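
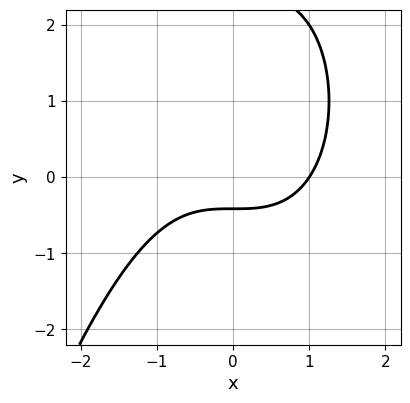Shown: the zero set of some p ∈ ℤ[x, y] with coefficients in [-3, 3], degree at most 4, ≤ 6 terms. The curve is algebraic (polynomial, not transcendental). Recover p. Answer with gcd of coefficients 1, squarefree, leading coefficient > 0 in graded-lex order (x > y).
x^3 + y^2 - 2*y - 1

(a) The degree is 3 — the shape is more complex than any degree-2 curve.
(b) From the axis intercepts and sections: one x-axis crossing is at x = 1.
(c) Matching integer coefficients to the picture gives p.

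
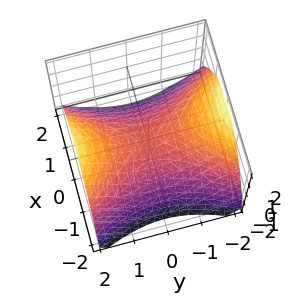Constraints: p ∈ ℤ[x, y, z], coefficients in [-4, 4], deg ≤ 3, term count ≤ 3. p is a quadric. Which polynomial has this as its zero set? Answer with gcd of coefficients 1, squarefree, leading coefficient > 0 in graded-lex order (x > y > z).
2*x^2 - y^2 + 3*z

1. Degree: a saddle surface; a quadric, so deg p = 2.
2. Symmetries: mirror symmetry y ↦ −y ⇒ only even powers of y; the x ↦ −x reflection is a symmetry, so x appears only in even powers.
3. From the visible intercepts: one y-axis crossing is at y = 0; it meets the z-axis at z = 0 (among the integer gridlines); one x-axis crossing is at x = 0.
4. Matching integer coefficients to the picture gives p.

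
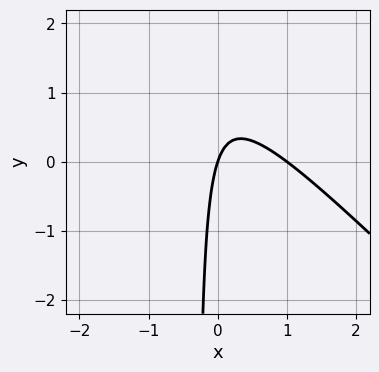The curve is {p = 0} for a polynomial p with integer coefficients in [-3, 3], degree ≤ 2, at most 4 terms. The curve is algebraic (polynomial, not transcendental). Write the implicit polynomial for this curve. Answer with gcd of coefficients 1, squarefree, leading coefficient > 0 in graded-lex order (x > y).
3*x^2 + 3*x*y - 3*x + y

Degree: a generic line meets the curve in up to 2 points, so deg p = 2.
Checking where it meets the axes: the x-axis gridline crossings are at x ∈ {0, 1}; one y-axis crossing is at y = 0.
Solving for integer coefficients yields p as stated.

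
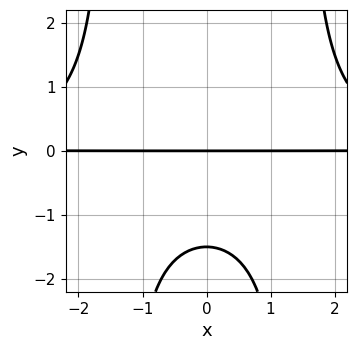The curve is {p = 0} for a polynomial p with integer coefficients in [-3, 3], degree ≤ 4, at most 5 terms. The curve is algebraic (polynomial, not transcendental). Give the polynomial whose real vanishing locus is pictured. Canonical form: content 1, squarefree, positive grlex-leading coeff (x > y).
x^2*y^2 - 2*y^2 - 3*y

1. Degree: a generic line meets the curve in up to 4 points, so deg p = 4.
2. Symmetries: it's symmetric under x → −x, forcing even powers of x.
3. Reading off the gridlines: every point of the x-axis in the box is on the curve; one y-axis crossing is at y = 0.
4. Solving for integer coefficients yields p as stated.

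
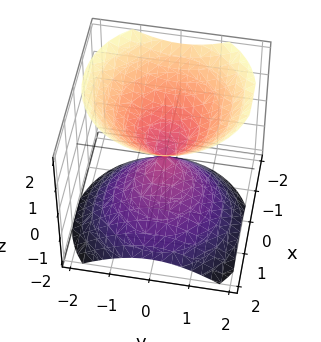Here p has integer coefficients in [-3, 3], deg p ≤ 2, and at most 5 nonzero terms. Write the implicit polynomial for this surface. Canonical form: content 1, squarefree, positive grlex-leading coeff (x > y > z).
2*x^2 + x*z + 2*y^2 - 2*z^2

(a) I count 2 distinct pieces.
(b) Degree: no degree-1 surface has this shape, so deg p = 2.
(c) Observable constraints: it meets the x-axis at x = 0 (among the integer gridlines); it meets the z-axis at z = 0 (among the integer gridlines); one y-axis crossing is at y = 0.
(d) Assembling these constraints gives the stated polynomial.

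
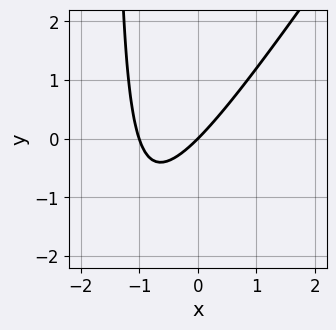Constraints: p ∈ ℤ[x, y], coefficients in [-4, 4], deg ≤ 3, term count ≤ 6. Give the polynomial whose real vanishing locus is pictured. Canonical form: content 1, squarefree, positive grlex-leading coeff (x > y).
3*x^2 - 2*x*y + 3*x - 3*y

First, the degree is 2 — the shape is more complex than any degree-1 curve.
Then, checking where it meets the axes: the x-axis gridline crossings are at x ∈ {-1, 0}; one y-axis crossing is at y = 0.
Finally, these observations pin down the coefficients.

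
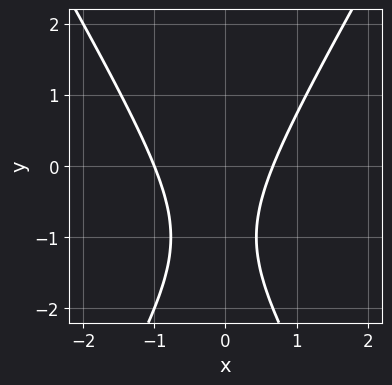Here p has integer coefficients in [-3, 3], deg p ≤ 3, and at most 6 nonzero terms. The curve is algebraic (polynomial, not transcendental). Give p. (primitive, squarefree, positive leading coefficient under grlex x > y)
3*x^2 - y^2 + x - 2*y - 2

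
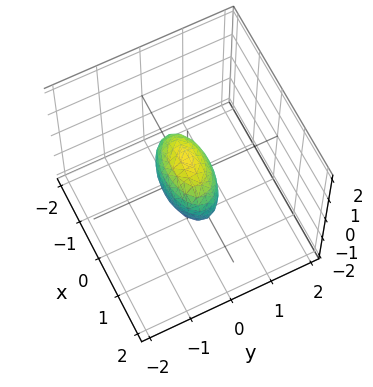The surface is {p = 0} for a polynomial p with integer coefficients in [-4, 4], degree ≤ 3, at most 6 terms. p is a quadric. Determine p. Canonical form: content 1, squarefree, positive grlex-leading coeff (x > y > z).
x^2 + 3*y^2 + z^2 - 1

(a) Degree: bounded and convex; a quadric, so deg p = 2.
(b) Symmetries: mirror symmetry x ↦ −x ⇒ only even powers of x; the y ↦ −y reflection is a symmetry, so y appears only in even powers; it's symmetric under z → −z, forcing even powers of z.
(c) Observable constraints: among the integer gridlines, it crosses the z-axis at z ∈ {-1, 1}; among the integer gridlines, it crosses the x-axis at x ∈ {-1, 1}.
(d) Solving for integer coefficients yields p as stated.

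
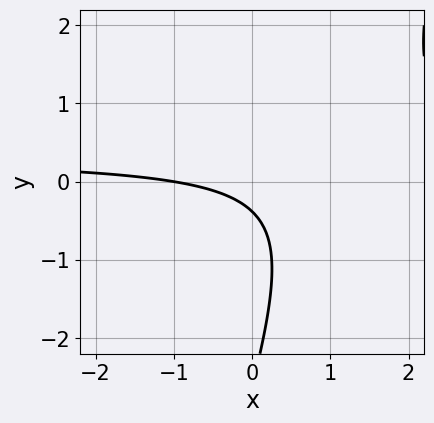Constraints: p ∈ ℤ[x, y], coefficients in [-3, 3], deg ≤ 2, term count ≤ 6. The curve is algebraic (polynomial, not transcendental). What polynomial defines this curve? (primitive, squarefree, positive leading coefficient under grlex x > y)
(a) Degree: a generic line meets the curve in up to 2 points, so deg p = 2.
(b) Observable constraints: it meets the x-axis at x = -1 (among the integer gridlines).
(c) Together with the visible shape, these determine p as stated.

3*x*y - y^2 - x - 3*y - 1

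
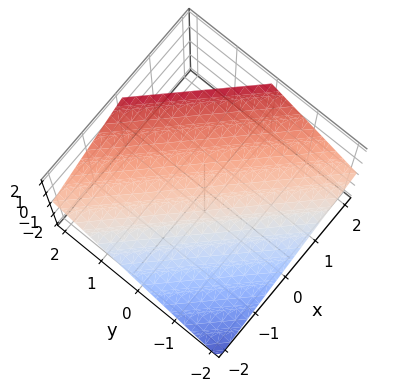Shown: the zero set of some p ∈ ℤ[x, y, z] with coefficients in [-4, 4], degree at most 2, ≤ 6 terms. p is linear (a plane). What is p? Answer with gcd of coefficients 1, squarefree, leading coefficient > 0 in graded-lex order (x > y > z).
First, degree: every cross-section is a straight line — this is a plane, so deg p = 1.
Then, from the visible intercepts: it crosses the y-axis at the gridline y = -1; it crosses the x-axis at the gridline x = -1.
Finally, the integer polynomial consistent with all of this is the stated p.

2*x + 2*y - 3*z + 2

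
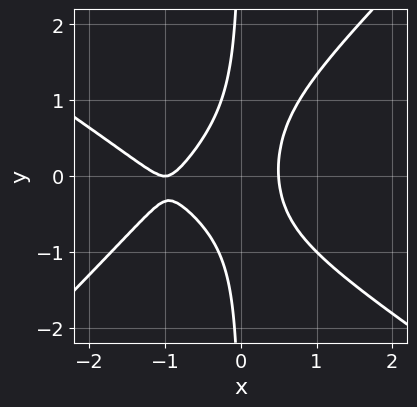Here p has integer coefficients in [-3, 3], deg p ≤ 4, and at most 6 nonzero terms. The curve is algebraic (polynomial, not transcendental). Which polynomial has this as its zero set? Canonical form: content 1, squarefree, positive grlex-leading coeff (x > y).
2*x^3 + x^2*y - 3*x*y^2 + 3*x^2 - 1

(a) The degree is 3 — no degree-2 curve has this shape.
(b) From the visible intercepts: it misses every integer gridline on the y-axis; it crosses the x-axis at the gridline x = -1.
(c) These observations pin down the coefficients.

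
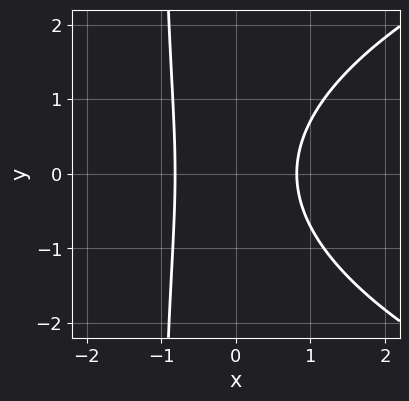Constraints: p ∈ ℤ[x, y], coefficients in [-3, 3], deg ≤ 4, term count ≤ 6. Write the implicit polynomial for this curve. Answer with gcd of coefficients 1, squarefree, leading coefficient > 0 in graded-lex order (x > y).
(a) The degree is 3 — the shape is more complex than any degree-2 curve.
(b) Symmetries: the y ↦ −y reflection is a symmetry, so y appears only in even powers.
(c) Observable constraints: no y-intercept at any integer in the box.
(d) Putting this together gives p.

x*y^2 - 3*x^2 + y^2 + 2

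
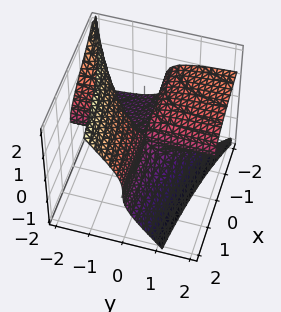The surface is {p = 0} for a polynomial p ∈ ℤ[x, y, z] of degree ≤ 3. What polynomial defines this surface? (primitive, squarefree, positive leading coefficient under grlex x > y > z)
3*y*z^2 + 2*z^3 + 2*x*y

(a) The degree is 3 — a generic line meets the surface in up to 3 points.
(b) Against the integer gridlines: every point of the y-axis in the box is on the surface; the visible x-axis segment lies entirely on the surface; it meets the z-axis at z = 0 (among the integer gridlines).
(c) Matching integer coefficients to the picture gives p.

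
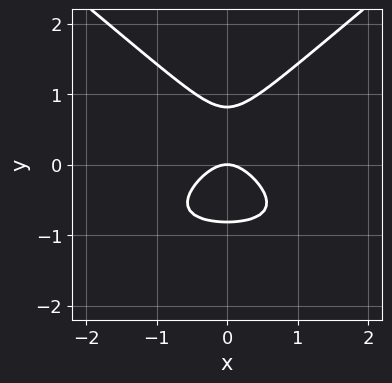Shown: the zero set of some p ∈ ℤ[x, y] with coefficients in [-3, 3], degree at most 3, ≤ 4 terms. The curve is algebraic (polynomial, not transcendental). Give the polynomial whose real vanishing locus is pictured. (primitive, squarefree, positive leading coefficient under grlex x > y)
2*x^2*y - 3*y^3 + 3*x^2 + 2*y

First, the degree is 3 — the shape is more complex than any degree-2 curve.
Next, symmetries: the x ↦ −x reflection is a symmetry, so x appears only in even powers.
Next, against the integer gridlines: one x-axis crossing is at x = 0; it meets the y-axis at y = 0 (among the integer gridlines).
Finally, these observations pin down the coefficients.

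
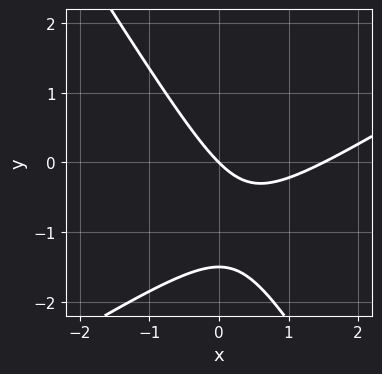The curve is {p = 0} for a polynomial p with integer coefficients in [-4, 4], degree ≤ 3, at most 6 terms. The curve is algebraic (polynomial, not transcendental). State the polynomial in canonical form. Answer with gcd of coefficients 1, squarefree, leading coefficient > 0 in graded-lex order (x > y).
1. Degree: a generic line meets the curve in up to 2 points, so deg p = 2.
2. From the axis intercepts and sections: it meets the y-axis at y = 0 (among the integer gridlines); it meets the x-axis at x = 0 (among the integer gridlines).
3. Fitting integer coefficients to these (and the overall shape) gives p.

2*x^2 - 2*x*y - 2*y^2 - 3*x - 3*y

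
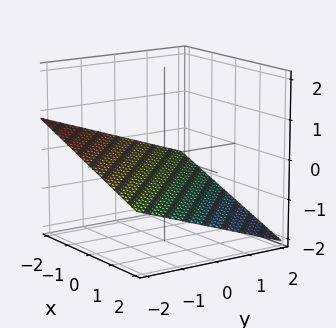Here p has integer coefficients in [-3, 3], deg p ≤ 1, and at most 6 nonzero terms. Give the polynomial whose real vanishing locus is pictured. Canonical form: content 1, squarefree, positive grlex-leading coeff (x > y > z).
(a) deg p = 1. The surface is flat (a plane).
(b) Against the integer gridlines: one y-axis crossing is at y = -2; it crosses the x-axis at the gridline x = -2.
(c) Solving for integer coefficients yields p as stated.

x + y + 3*z + 2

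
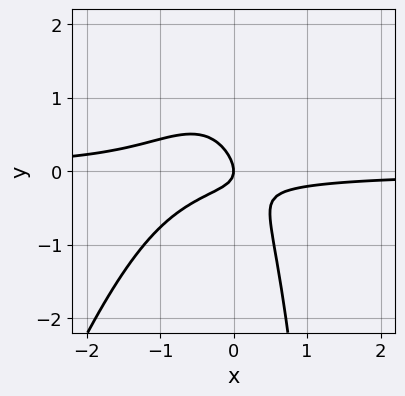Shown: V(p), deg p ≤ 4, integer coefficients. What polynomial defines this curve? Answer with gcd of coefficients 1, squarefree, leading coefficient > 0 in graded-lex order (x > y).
Degree: no degree-2 curve has this shape, so deg p = 3.
From the axis intercepts and sections: it crosses the y-axis at the gridline y = 0; it crosses the x-axis at the gridline x = 0.
Matching integer coefficients to the picture gives p.

3*x^2*y - x*y^2 + 2*x*y + 2*y^2 + x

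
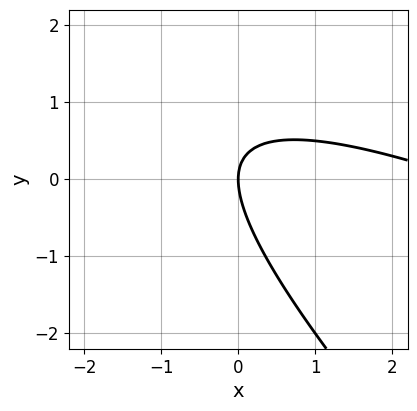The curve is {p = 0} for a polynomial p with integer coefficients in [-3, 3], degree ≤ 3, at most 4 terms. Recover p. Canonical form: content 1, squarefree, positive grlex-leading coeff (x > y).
x^2 + 3*x*y + 2*y^2 - 3*x

Degree: no degree-1 curve has this shape, so deg p = 2.
From the visible intercepts: it meets the y-axis at y = 0 (among the integer gridlines); it meets the x-axis at x = 0 (among the integer gridlines).
These observations pin down the coefficients.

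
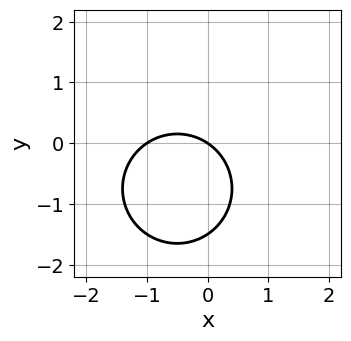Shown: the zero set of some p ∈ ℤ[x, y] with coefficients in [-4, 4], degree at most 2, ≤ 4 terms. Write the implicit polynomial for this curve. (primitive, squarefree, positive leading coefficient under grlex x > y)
First, degree: a generic line meets the curve in up to 2 points, so deg p = 2.
Next, checking where it meets the axes: among the integer gridlines, it crosses the x-axis at x ∈ {-1, 0}; one y-axis crossing is at y = 0.
Finally, together with the visible shape, these determine p as stated.

2*x^2 + 2*y^2 + 2*x + 3*y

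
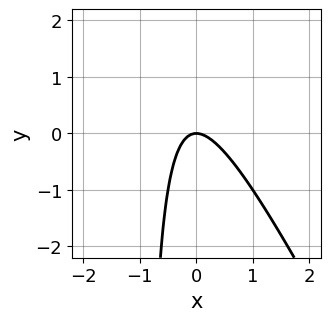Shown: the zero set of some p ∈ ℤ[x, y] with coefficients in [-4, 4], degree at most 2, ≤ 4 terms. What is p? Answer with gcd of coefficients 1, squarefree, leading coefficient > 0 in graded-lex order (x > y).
1. deg p = 2.
2. Observable constraints: it meets the y-axis at y = 0 (among the integer gridlines); one x-axis crossing is at x = 0.
3. Matching integer coefficients to the picture gives p.

2*x^2 + x*y + y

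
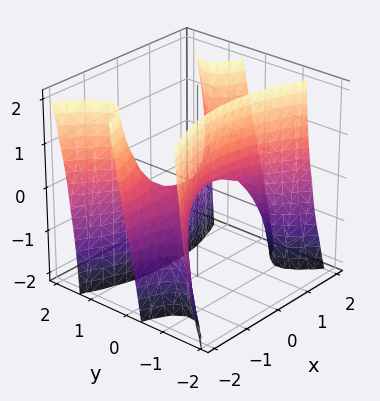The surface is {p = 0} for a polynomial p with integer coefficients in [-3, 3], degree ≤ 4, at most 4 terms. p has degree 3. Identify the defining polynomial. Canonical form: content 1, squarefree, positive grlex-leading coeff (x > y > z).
x^2*y - 2*y^3 + y^2*z - z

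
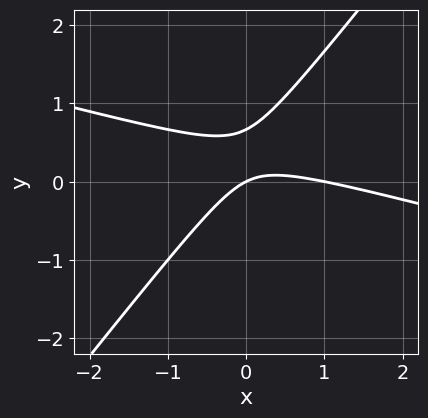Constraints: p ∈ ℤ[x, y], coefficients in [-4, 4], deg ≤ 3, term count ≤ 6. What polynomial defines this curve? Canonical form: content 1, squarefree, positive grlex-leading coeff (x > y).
x^2 + 3*x*y - 3*y^2 - x + 2*y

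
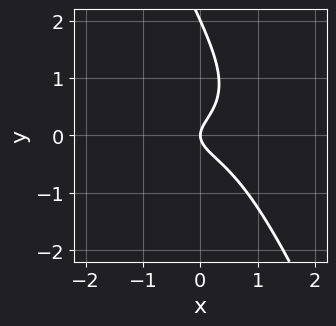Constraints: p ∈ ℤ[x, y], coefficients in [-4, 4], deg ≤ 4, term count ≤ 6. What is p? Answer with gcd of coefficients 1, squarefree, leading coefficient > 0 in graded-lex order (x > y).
deg p = 3. No degree-2 curve has this shape.
Reading off the gridlines: among the integer gridlines, it crosses the y-axis at y ∈ {0, 2}; one x-axis crossing is at x = 0.
Together with the visible shape, these determine p as stated.

x^3 + 2*x*y^2 + y^3 - 2*y^2 + x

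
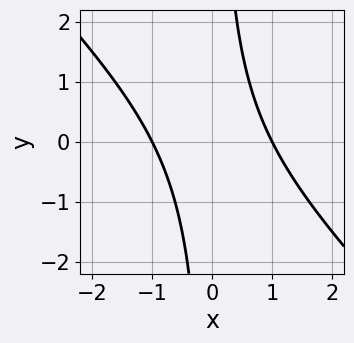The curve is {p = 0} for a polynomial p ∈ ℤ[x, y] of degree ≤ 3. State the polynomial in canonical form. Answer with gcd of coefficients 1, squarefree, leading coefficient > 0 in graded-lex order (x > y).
x^2 + x*y - 1

The degree is 2 — no degree-1 curve has this shape.
Against the integer gridlines: the x-axis gridline crossings are at x ∈ {-1, 1}; no y-intercept at any integer in the box.
Together with the visible shape, these determine p as stated.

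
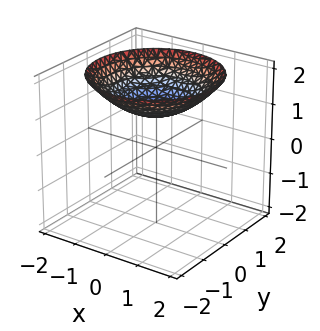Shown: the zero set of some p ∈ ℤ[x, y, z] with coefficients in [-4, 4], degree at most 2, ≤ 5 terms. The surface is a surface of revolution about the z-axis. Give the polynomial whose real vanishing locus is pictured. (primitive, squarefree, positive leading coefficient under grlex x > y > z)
x^2 + y^2 - 3*z + 3

First, the degree is 2 — the shape is more complex than any degree-1 surface.
Next, symmetry: the z-axis is an axis of rotation, so x and y enter only as x² + y².
Next, checking where it meets the axes: it misses every integer gridline on the x-axis; no y-intercept at any integer in the box; a circular section at z = 2 has radius between 1 and 2.
Finally, the integer polynomial consistent with all of this is the stated p. Check: (0, 0, 1) on the z-axis lies on the surface, and p(0, 0, 1) = 0. ✓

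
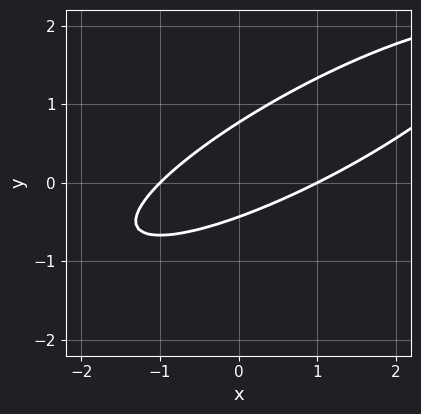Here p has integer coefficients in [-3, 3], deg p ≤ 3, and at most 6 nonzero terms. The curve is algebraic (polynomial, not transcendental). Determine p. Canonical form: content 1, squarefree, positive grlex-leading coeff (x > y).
Degree: no degree-1 curve has this shape, so deg p = 2.
Against the integer gridlines: among the integer gridlines, it crosses the x-axis at x ∈ {-1, 1}.
Matching integer coefficients to the picture gives p.

x^2 - 3*x*y + 3*y^2 - y - 1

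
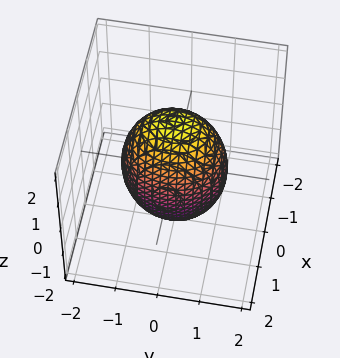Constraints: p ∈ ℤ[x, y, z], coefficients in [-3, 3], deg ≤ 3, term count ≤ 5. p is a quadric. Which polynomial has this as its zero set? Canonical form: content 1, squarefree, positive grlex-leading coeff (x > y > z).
3*x^2 + 2*y^2 + z^2 - 3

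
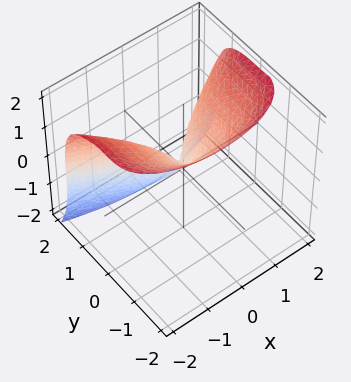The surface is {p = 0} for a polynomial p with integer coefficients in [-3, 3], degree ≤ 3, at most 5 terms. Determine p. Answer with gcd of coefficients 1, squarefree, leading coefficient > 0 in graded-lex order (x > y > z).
3*y^3 + z^3 - 2*x^2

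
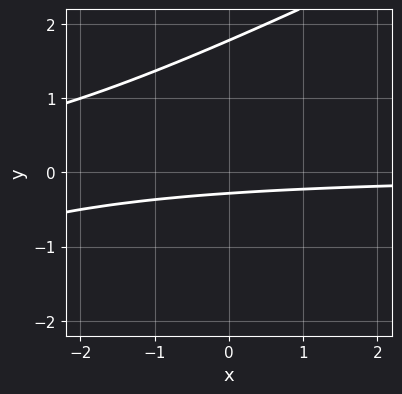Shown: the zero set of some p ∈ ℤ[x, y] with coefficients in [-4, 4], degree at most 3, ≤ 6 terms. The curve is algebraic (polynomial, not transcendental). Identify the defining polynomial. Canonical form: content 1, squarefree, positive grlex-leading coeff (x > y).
x*y - 2*y^2 + 3*y + 1

1. The degree is 2 — a generic line meets the curve in up to 2 points.
2. Against the integer gridlines: the curve avoids every integer x-axis point in the box.
3. Putting this together gives p.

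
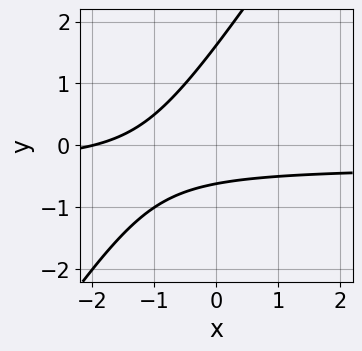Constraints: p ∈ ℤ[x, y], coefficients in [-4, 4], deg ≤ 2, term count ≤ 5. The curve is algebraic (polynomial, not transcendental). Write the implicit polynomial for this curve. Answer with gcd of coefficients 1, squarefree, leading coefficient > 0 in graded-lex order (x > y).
First, the degree is 2 — a generic line meets the curve in up to 2 points.
Next, checking where it meets the axes: one x-axis crossing is at x = -2.
Finally, together with the visible shape, these determine p as stated.

3*x*y - 2*y^2 + x + 2*y + 2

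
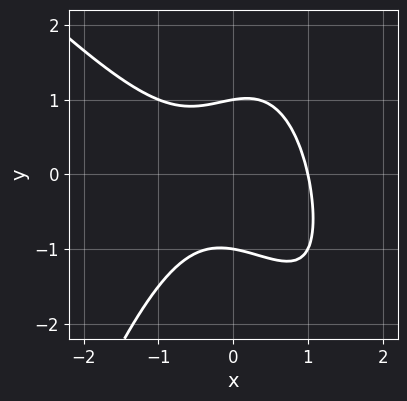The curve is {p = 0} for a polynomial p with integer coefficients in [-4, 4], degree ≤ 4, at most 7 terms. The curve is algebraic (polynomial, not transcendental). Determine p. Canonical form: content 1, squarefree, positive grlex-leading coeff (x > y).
First, degree: the shape is more complex than any degree-2 curve, so deg p = 3.
Then, from the visible intercepts: one x-axis crossing is at x = 1; the y-axis gridline crossings are at y ∈ {-1, 1}.
Finally, matching integer coefficients to the picture gives p.

3*x^3 + 2*x^2*y - x*y^2 + 3*y^2 - 3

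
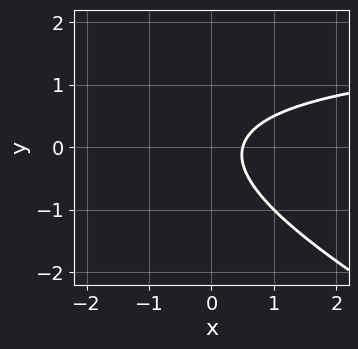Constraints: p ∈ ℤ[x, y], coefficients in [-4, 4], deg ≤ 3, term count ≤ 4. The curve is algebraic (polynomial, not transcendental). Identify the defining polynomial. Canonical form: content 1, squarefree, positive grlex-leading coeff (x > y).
First, deg p = 2.
Then, checking where it meets the axes: the curve avoids every integer y-axis point in the box.
Finally, these observations pin down the coefficients.

x*y + 2*y^2 - 2*x + 1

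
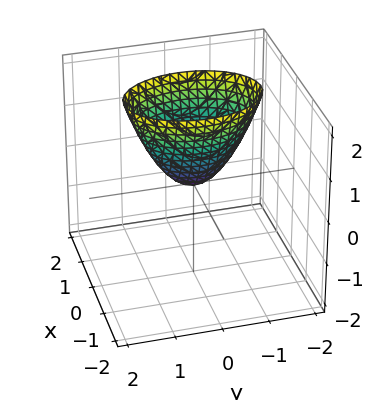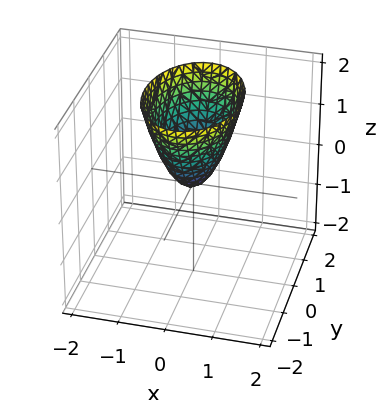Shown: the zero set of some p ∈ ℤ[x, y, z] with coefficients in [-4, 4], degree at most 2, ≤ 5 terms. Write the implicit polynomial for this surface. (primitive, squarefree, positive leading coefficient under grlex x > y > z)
2*x^2 + y^2 - z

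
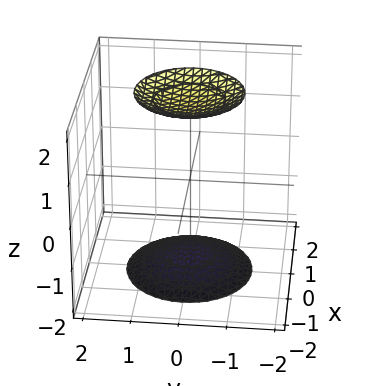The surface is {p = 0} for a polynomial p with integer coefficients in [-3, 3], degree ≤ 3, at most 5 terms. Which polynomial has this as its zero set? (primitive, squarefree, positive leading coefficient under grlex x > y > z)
x^2 + y^2 - z^2 + 3

(a) The picture has 2 separate pieces. They look like related sheets of one shape, so recover p as a whole.
(b) deg p = 2. A generic line meets the surface in up to 2 points.
(c) Symmetry: the z-axis is an axis of rotation, so x and y enter only as x² + y².
(d) Observable constraints: it misses every integer gridline on the y-axis; a circular section at z = -2 has radius exactly 1; the surface avoids every integer x-axis point in the box.
(e) The integer polynomial consistent with all of this is the stated p.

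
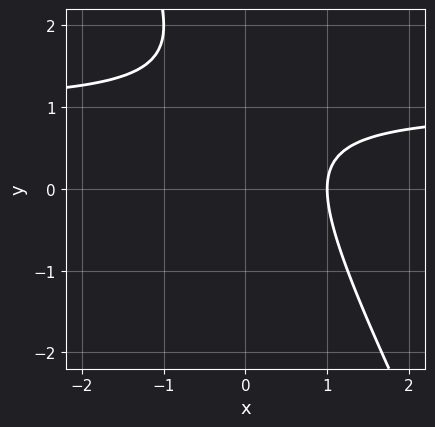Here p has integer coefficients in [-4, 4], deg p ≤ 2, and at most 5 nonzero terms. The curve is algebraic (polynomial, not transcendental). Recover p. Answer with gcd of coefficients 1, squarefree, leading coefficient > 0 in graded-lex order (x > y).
1. deg p = 2. A generic line meets the curve in up to 2 points.
2. Checking where it meets the axes: it misses every integer gridline on the y-axis; one x-axis crossing is at x = 1.
3. These observations pin down the coefficients.

2*x*y + y^2 - 2*x - 2*y + 2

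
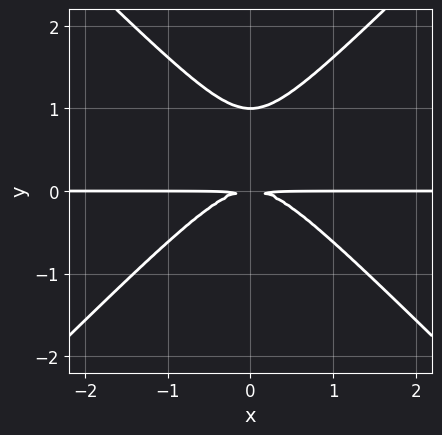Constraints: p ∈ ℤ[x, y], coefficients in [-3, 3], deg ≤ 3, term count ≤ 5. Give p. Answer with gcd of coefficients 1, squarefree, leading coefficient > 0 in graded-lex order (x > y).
First, degree: a generic line meets the curve in up to 3 points, so deg p = 3.
Then, symmetries: mirror symmetry x ↦ −x ⇒ only even powers of x.
Next, checking where it meets the axes: the visible x-axis segment lies entirely on the curve; one y-axis crossing is at y = 1.
Finally, assembling these constraints gives the stated polynomial.

x^2*y - y^3 + y^2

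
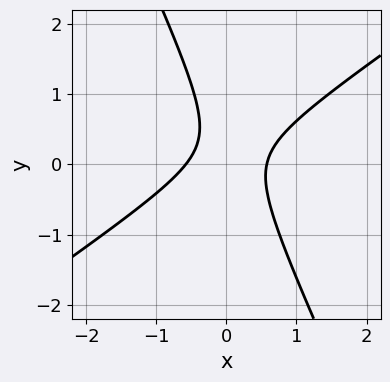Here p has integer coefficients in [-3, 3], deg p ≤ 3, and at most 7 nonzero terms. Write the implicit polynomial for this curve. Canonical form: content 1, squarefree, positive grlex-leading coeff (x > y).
(a) Degree: no degree-1 curve has this shape, so deg p = 2.
(b) Reading off the gridlines: the curve avoids every integer y-axis point in the box.
(c) Together with the visible shape, these determine p as stated.

3*x^2 - 3*x*y - 2*y^2 + y - 1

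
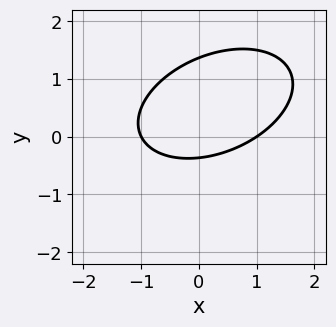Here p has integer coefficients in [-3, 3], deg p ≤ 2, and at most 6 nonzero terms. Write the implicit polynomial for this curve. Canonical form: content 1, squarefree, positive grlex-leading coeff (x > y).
x^2 - x*y + 2*y^2 - 2*y - 1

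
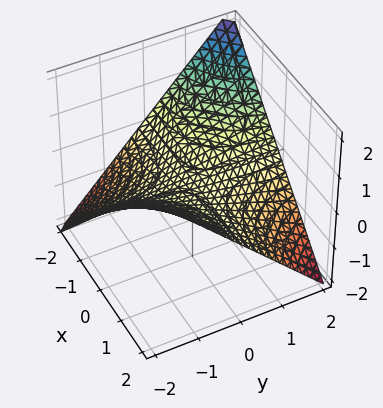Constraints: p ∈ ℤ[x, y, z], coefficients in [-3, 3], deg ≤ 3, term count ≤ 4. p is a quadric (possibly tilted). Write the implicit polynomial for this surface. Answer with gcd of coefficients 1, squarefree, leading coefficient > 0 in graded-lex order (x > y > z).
x*y + 2*z

First, degree: the shape is more complex than any degree-1 surface, so deg p = 2.
Then, checking where it meets the axes: the visible y-axis segment lies entirely on the surface; the visible x-axis segment lies entirely on the surface; one z-axis crossing is at z = 0.
Finally, matching integer coefficients to the picture gives p.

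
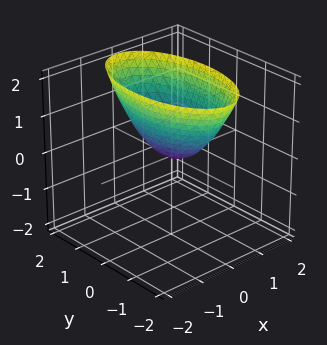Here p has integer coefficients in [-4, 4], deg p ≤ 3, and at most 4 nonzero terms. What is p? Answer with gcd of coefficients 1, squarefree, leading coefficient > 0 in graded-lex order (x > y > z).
3*x^2 + y^2 - 2*z

deg p = 2. A paraboloid; a quadric.
Symmetries: mirror symmetry x ↦ −x ⇒ only even powers of x; the y ↦ −y reflection is a symmetry, so y appears only in even powers.
Against the integer gridlines: it meets the x-axis at x = 0 (among the integer gridlines); one y-axis crossing is at y = 0; it meets the z-axis at z = 0 (among the integer gridlines).
Together with the visible shape, these determine p as stated.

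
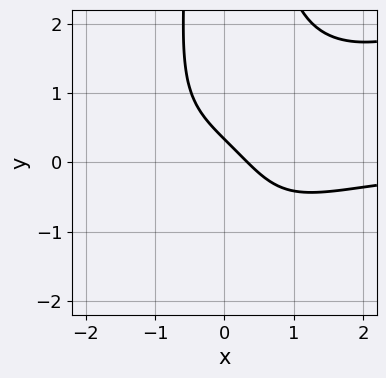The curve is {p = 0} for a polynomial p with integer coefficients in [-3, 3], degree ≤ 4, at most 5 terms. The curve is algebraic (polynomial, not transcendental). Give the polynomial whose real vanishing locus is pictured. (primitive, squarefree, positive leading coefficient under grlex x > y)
1. deg p = 4. A generic line meets the curve in up to 4 points.
2. Solving for integer coefficients yields p as stated.

x^3*y - 2*x^2*y^2 + 3*x + 3*y - 1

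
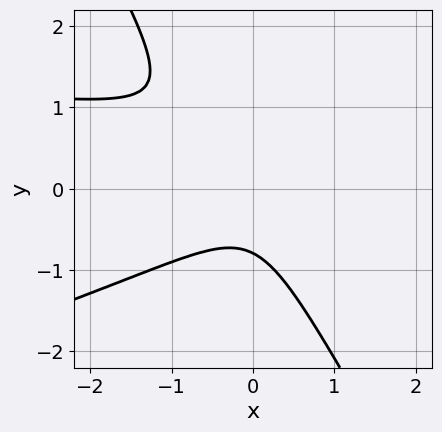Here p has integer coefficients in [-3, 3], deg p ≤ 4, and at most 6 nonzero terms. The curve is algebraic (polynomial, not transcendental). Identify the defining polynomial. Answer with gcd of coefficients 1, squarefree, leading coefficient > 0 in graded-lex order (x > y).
First, the degree is 3 — no degree-2 curve has this shape.
Next, against the integer gridlines: it misses every integer gridline on the x-axis.
Finally, matching integer coefficients to the picture gives p.

x^2*y - 3*x*y^2 - 2*y^3 - 2*x^2 - 1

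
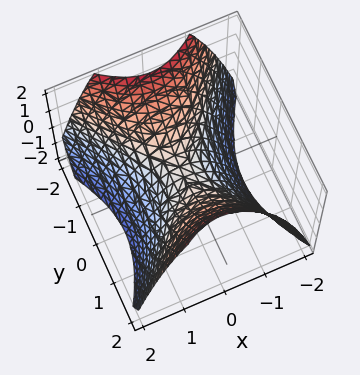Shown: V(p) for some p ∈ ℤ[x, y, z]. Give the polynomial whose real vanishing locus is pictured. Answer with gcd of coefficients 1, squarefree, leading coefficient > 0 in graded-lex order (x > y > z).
3*x^2 - 2*y^2 + 3*z

1. Degree: a saddle surface; a quadric, so deg p = 2.
2. Symmetries: mirror symmetry y ↦ −y ⇒ only even powers of y; mirror symmetry x ↦ −x ⇒ only even powers of x.
3. Checking where it meets the axes: it crosses the y-axis at the gridline y = 0; it crosses the z-axis at the gridline z = 0.
4. Together with the visible shape, these determine p as stated.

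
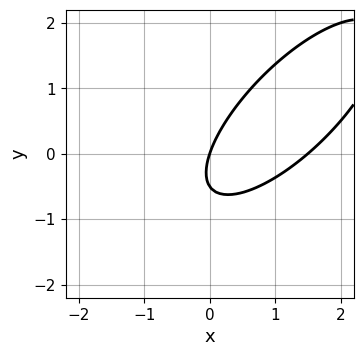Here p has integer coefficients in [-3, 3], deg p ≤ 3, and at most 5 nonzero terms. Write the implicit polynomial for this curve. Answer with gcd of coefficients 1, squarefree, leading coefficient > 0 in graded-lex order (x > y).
2*x^2 - 3*x*y + 2*y^2 - 3*x + y

(a) deg p = 2.
(b) Reading off the gridlines: it crosses the y-axis at the gridline y = 0; one x-axis crossing is at x = 0.
(c) Solving for integer coefficients yields p as stated.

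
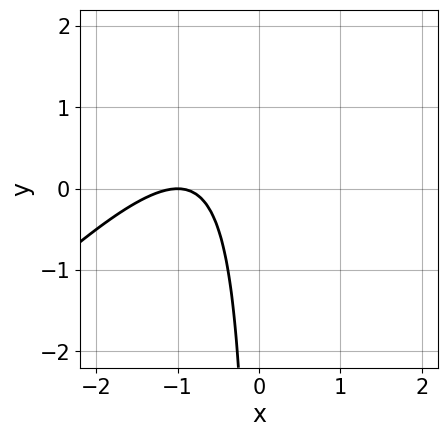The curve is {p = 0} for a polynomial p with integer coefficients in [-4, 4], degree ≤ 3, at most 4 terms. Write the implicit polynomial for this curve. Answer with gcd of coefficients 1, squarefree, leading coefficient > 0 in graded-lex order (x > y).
First, the degree is 2 — the shape is more complex than any degree-1 curve.
Next, from the axis intercepts and sections: one x-axis crossing is at x = -1; no y-intercept at any integer in the box.
Finally, solving for integer coefficients yields p as stated.

x^2 - x*y + 2*x + 1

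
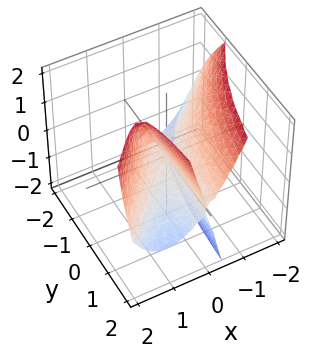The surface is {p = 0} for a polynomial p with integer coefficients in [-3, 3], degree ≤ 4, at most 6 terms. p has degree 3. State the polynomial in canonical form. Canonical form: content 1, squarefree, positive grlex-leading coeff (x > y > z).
3*x^3 - 3*x^2*y - 3*x*z + z^2

First, deg p = 3. A generic line meets the surface in up to 3 points.
Then, against the integer gridlines: one z-axis crossing is at z = 0; it meets the x-axis at x = 0 (among the integer gridlines).
Finally, together with the visible shape, these determine p as stated. Check: (0, 2, 0) on the y-axis lies on the surface, and p(0, 2, 0) = 0. ✓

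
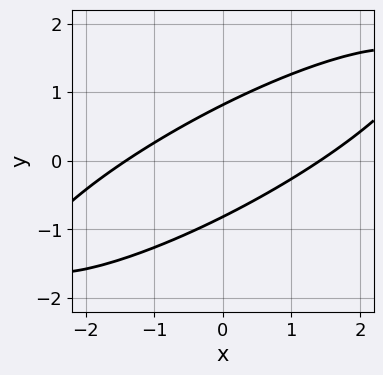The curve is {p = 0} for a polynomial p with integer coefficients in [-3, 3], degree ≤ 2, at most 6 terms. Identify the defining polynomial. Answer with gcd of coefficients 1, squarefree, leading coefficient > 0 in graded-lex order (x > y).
(a) The degree is 2 — the shape is more complex than any degree-1 curve.
(b) Solving for integer coefficients yields p as stated.

x^2 - 3*x*y + 3*y^2 - 2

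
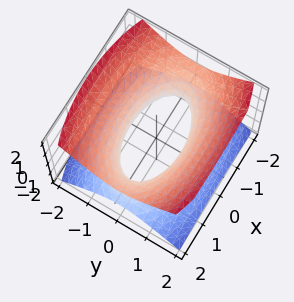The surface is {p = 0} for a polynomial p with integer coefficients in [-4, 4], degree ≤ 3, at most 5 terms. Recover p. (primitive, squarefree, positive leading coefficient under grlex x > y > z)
deg p = 2. One connected sheet with a waist; a quadric.
Symmetries: the z ↦ −z reflection is a symmetry, so z appears only in even powers; mirror symmetry y ↦ −y ⇒ only even powers of y; the x ↦ −x reflection is a symmetry, so x appears only in even powers.
Against the integer gridlines: the surface avoids every integer z-axis point in the box.
Putting this together gives p.

x^2 + 3*y^2 - 3*z^2 - 2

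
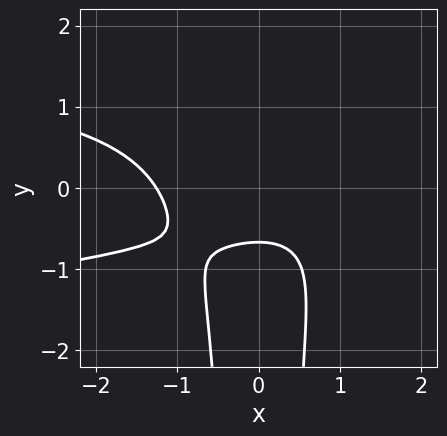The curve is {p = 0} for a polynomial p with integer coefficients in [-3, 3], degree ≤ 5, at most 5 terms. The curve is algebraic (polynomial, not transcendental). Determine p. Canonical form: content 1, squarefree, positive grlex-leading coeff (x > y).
3*x^2*y^2 + x^3 + 3*y + 2

The degree is 4 — a generic line meets the curve in up to 4 points.
Matching integer coefficients to the picture gives p.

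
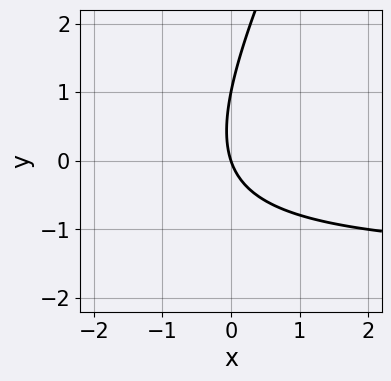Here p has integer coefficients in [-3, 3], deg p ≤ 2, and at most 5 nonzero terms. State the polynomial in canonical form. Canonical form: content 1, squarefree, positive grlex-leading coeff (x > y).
2*x*y - y^2 + 3*x + y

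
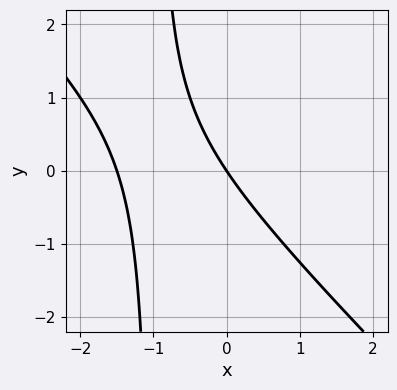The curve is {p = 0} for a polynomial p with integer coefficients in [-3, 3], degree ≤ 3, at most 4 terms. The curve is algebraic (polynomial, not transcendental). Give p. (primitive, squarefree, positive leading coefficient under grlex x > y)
2*x^2 + 2*x*y + 3*x + 2*y

1. deg p = 2. No degree-1 curve has this shape.
2. From the visible intercepts: one y-axis crossing is at y = 0; one x-axis crossing is at x = 0.
3. These observations pin down the coefficients.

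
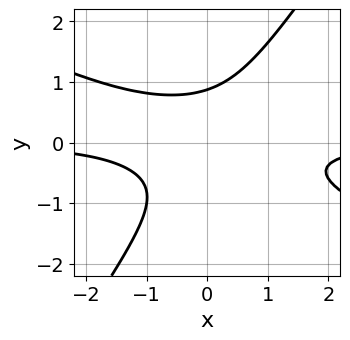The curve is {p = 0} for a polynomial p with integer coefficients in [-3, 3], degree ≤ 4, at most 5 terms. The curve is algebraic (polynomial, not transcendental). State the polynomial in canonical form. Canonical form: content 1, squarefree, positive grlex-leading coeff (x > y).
2*x^2*y + 3*x*y^2 - 3*y^3 + 2

deg p = 3.
Observable constraints: it misses every integer gridline on the x-axis.
The integer polynomial consistent with all of this is the stated p.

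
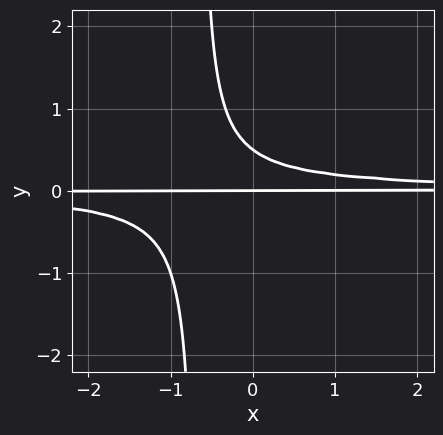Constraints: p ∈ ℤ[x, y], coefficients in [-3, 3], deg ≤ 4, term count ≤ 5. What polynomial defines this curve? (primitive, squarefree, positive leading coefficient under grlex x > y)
3*x*y^2 + 2*y^2 - y

First, degree: no degree-2 curve has this shape, so deg p = 3.
Next, observable constraints: every point of the x-axis in the box is on the curve; it meets the y-axis at y = 0 (among the integer gridlines).
Finally, matching integer coefficients to the picture gives p.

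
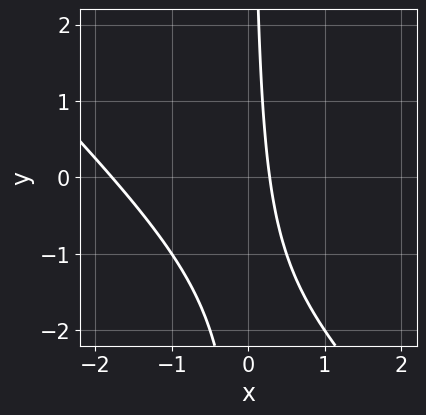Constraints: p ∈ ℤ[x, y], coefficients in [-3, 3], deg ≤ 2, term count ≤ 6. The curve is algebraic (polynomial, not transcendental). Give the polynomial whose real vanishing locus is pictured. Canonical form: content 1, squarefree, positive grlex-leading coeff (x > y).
2*x^2 + 2*x*y + 3*x - 1

(a) Degree: the shape is more complex than any degree-1 curve, so deg p = 2.
(b) Observable constraints: no y-intercept at any integer in the box.
(c) Fitting integer coefficients to these (and the overall shape) gives p.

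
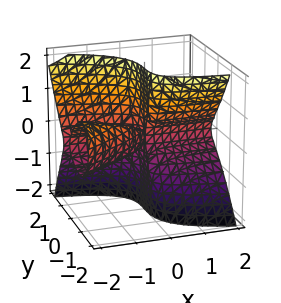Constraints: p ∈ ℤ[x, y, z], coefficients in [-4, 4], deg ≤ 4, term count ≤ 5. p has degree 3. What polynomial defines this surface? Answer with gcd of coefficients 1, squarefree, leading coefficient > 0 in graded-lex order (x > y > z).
x*y^2 - x*y*z - 2*x*z^2 - 2*y^3 - x*y

1. There are 2 components. Treating them together as one polynomial.
2. deg p = 3. A generic line meets the surface in up to 3 points.
3. Checking where it meets the axes: the visible x-axis segment lies entirely on the surface; it meets the y-axis at y = 0 (among the integer gridlines); the visible z-axis segment lies entirely on the surface.
4. The integer polynomial consistent with all of this is the stated p.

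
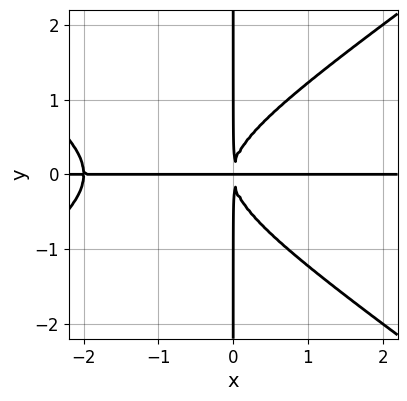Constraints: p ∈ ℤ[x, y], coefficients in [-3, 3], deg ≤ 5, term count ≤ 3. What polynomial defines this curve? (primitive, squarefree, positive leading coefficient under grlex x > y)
x^3*y - 2*x*y^3 + 2*x^2*y

First, deg p = 4. No degree-3 curve has this shape.
Then, from the axis intercepts and sections: the visible x-axis segment lies entirely on the curve; the visible y-axis segment lies entirely on the curve.
Finally, assembling these constraints gives the stated polynomial.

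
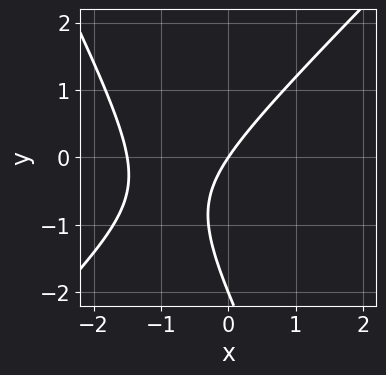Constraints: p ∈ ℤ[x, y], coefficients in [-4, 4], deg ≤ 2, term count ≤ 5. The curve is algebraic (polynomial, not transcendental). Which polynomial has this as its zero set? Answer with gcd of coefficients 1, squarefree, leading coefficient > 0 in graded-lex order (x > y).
(a) deg p = 2. A generic line meets the curve in up to 2 points.
(b) Checking where it meets the axes: the y-axis gridline crossings are at y ∈ {-2, 0}; it crosses the x-axis at the gridline x = 0.
(c) Together with the visible shape, these determine p as stated.

2*x^2 - x*y - y^2 + 3*x - 2*y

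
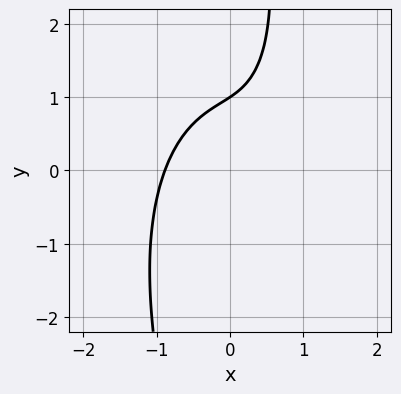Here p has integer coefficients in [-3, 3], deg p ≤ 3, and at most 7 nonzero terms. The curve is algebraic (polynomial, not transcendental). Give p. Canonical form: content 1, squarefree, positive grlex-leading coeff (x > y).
1. The degree is 3 — no degree-2 curve has this shape.
2. Against the integer gridlines: it crosses the y-axis at the gridline y = 1.
3. Together with the visible shape, these determine p as stated.

3*x^3 + x*y^2 + x - 3*y + 3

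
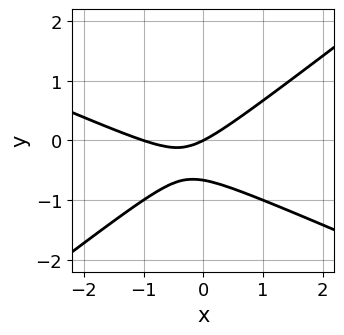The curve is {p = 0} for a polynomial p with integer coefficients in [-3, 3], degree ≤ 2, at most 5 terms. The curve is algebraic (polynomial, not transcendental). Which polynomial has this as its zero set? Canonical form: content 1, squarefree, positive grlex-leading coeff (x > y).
x^2 + x*y - 3*y^2 + x - 2*y

(a) deg p = 2. The shape is more complex than any degree-1 curve.
(b) From the visible intercepts: among the integer gridlines, it crosses the x-axis at x ∈ {-1, 0}; it meets the y-axis at y = 0 (among the integer gridlines).
(c) Solving for integer coefficients yields p as stated.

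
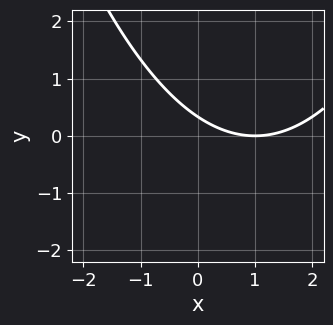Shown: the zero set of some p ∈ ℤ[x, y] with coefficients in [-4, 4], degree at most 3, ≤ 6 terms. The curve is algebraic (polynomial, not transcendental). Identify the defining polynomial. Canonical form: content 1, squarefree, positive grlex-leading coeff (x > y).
(a) Degree: a generic line meets the curve in up to 2 points, so deg p = 2.
(b) Against the integer gridlines: it crosses the x-axis at the gridline x = 1.
(c) These observations pin down the coefficients.

x^2 - 2*x - 3*y + 1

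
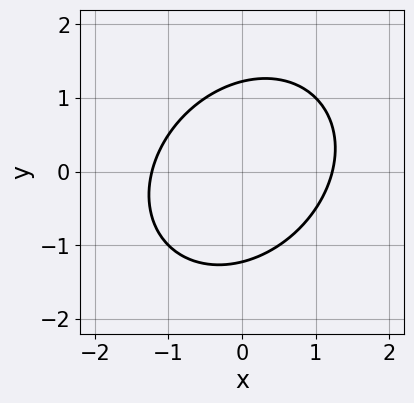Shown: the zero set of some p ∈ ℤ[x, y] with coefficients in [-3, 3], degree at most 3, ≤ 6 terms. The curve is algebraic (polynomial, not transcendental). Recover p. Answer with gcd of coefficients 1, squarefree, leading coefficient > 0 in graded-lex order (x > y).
2*x^2 - x*y + 2*y^2 - 3

First, the degree is 2 — the shape is more complex than any degree-1 curve.
Finally, putting this together gives p.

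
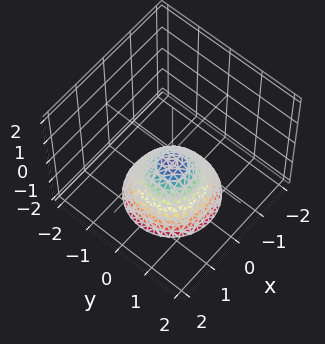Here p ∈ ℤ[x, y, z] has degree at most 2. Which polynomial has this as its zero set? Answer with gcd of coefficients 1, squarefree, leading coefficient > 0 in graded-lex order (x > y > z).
deg p = 2. A generic line meets the surface in up to 2 points.
Symmetry: every cross-section ⟂ z is a circle, so x, y appear only via x² + y².
Against the integer gridlines: it misses every integer gridline on the x-axis; a circular section at z = -1 has radius between 0 and 1; no y-intercept at any integer in the box.
The integer polynomial consistent with all of this is the stated p.

2*x^2 + 2*y^2 + 2*z + 1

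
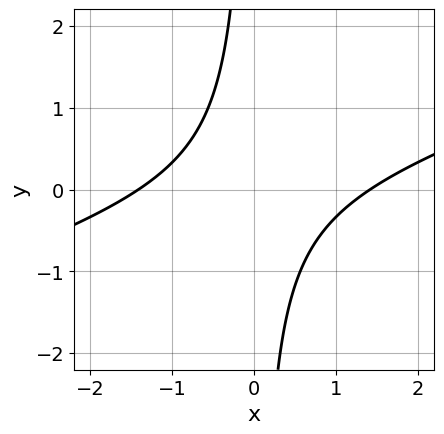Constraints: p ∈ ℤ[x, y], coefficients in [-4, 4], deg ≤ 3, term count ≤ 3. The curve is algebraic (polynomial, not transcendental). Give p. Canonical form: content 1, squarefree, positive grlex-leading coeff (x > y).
(a) The degree is 2 — the shape is more complex than any degree-1 curve.
(b) Against the integer gridlines: no y-intercept at any integer in the box.
(c) Matching integer coefficients to the picture gives p.

x^2 - 3*x*y - 2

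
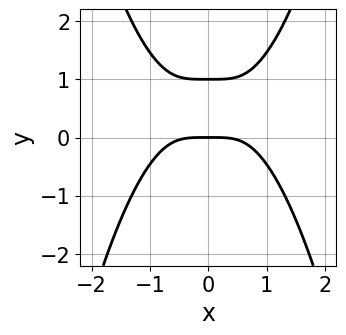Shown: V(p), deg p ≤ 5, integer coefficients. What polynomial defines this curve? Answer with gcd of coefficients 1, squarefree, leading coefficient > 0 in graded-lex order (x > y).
The degree is 4 — no degree-3 curve has this shape.
Symmetries: the x ↦ −x reflection is a symmetry, so x appears only in even powers.
Against the integer gridlines: among the integer gridlines, it crosses the y-axis at y ∈ {0, 1}; one x-axis crossing is at x = 0.
Fitting integer coefficients to these (and the overall shape) gives p.

2*x^4 - 3*y^2 + 3*y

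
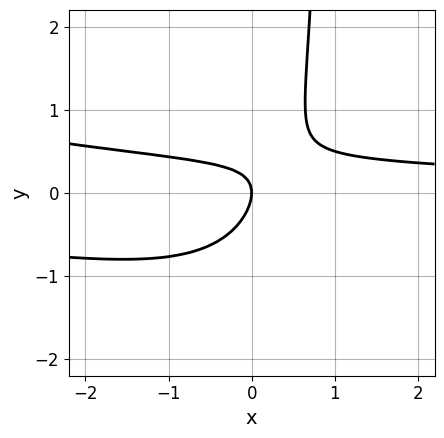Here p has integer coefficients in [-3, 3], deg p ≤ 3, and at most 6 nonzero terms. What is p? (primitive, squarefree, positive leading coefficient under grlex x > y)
(a) Degree: a generic line meets the curve in up to 3 points, so deg p = 3.
(b) Checking where it meets the axes: it crosses the x-axis at the gridline x = 0; one y-axis crossing is at y = 0.
(c) Assembling these constraints gives the stated polynomial.

x^2*y + 3*x*y^2 + 3*x*y - 3*y^2 - 2*x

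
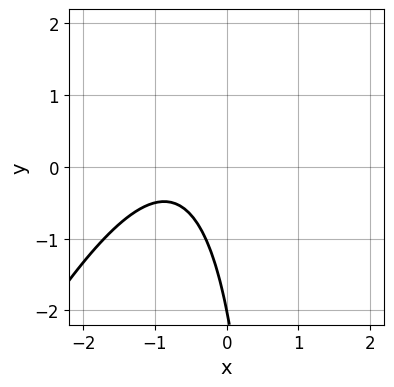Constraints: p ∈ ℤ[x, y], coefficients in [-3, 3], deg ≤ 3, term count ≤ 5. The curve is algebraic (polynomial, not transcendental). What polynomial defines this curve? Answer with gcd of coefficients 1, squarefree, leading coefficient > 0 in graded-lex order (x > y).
First, the degree is 2 — a generic line meets the curve in up to 2 points.
Then, from the axis intercepts and sections: one y-axis crossing is at y = -2; no x-intercept at any integer in the box.
Finally, fitting integer coefficients to these (and the overall shape) gives p.

2*x^2 - x*y + 3*x + y + 2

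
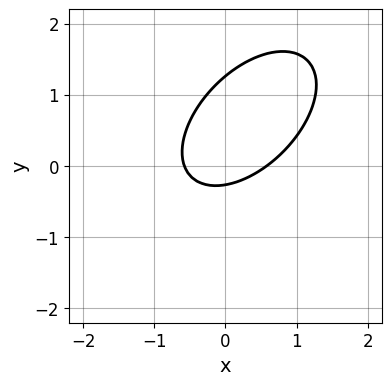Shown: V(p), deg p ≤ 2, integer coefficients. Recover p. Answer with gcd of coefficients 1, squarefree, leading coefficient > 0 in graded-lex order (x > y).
3*x^2 - 3*x*y + 3*y^2 - 3*y - 1

deg p = 2. No degree-1 curve has this shape.
Solving for integer coefficients yields p as stated.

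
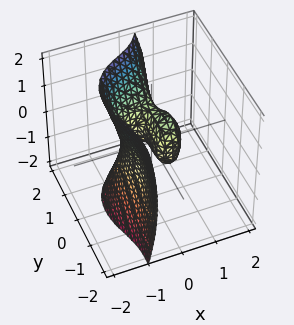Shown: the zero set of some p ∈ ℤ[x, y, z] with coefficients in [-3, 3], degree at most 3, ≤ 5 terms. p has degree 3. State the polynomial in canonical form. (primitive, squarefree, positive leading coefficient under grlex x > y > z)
Degree: the shape is more complex than any degree-2 surface, so deg p = 3.
Reading off the gridlines: it meets the y-axis at y = 0 (among the integer gridlines); one x-axis crossing is at x = 0; one z-axis crossing is at z = 0.
Putting this together gives p.

3*x^3 + 3*x*y^2 - y^3 + z^2 - 2*x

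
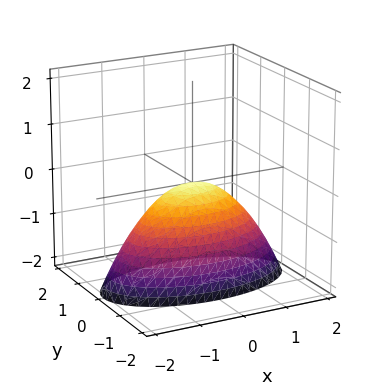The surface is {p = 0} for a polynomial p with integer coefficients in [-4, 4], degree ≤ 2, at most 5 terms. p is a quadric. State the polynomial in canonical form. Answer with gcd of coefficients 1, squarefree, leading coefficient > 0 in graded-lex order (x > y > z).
x^2 + 3*y^2 + 2*z

1. deg p = 2.
2. Symmetries: it's symmetric under y → −y, forcing even powers of y; it's symmetric under x → −x, forcing even powers of x.
3. Reading off the gridlines: one y-axis crossing is at y = 0; it crosses the z-axis at the gridline z = 0; it meets the x-axis at x = 0 (among the integer gridlines).
4. Assembling these constraints gives the stated polynomial.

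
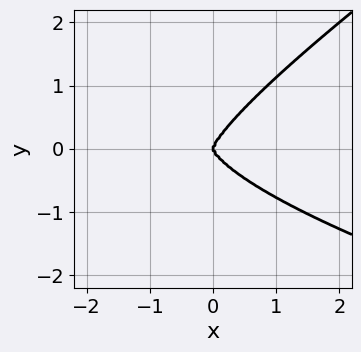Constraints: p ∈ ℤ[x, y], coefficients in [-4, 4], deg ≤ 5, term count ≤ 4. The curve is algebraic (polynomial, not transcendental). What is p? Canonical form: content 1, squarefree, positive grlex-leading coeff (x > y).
2*x*y^3 - 3*y^4 + 2*x^3

Degree: the shape is more complex than any degree-3 curve, so deg p = 4.
From the visible intercepts: it crosses the y-axis at the gridline y = 0; it crosses the x-axis at the gridline x = 0.
These observations pin down the coefficients.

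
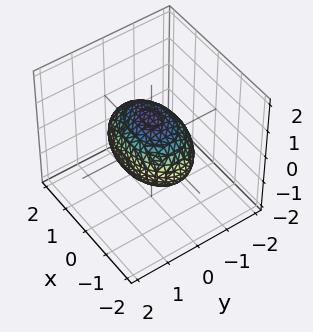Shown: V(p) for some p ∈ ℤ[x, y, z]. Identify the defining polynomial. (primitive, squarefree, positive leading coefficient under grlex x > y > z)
deg p = 2.
Symmetries: the x ↦ −x reflection is a symmetry, so x appears only in even powers; mirror symmetry z ↦ −z ⇒ only even powers of z; the y ↦ −y reflection is a symmetry, so y appears only in even powers.
From the visible intercepts: the y-axis gridline crossings are at y ∈ {-1, 1}; the z-axis gridline crossings are at z ∈ {-1, 1}.
Assembling these constraints gives the stated polynomial.

x^2 + 2*y^2 + 2*z^2 - 2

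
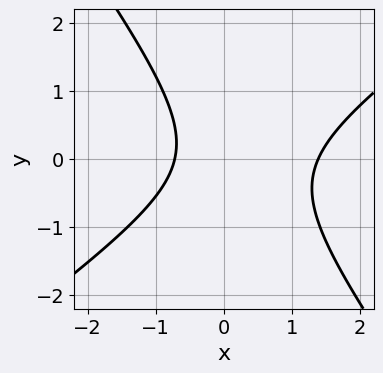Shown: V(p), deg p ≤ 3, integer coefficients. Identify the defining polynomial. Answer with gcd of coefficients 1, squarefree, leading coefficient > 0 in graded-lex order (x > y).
1. Degree: no degree-1 curve has this shape, so deg p = 2.
2. Checking where it meets the axes: no y-intercept at any integer in the box.
3. Assembling these constraints gives the stated polynomial.

3*x^2 - 2*x*y - 3*y^2 - 2*x - 3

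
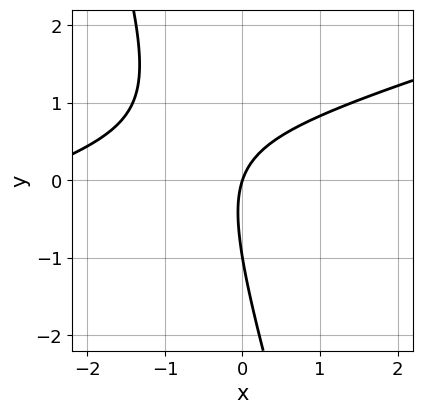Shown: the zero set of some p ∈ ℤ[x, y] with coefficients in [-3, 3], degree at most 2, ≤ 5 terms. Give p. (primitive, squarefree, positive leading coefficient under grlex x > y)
1. Degree: a generic line meets the curve in up to 2 points, so deg p = 2.
2. Reading off the gridlines: the y-axis gridline crossings are at y ∈ {-1, 0}; it meets the x-axis at x = 0 (among the integer gridlines).
3. Assembling these constraints gives the stated polynomial.

x^2 - 3*x*y - y^2 + 3*x - y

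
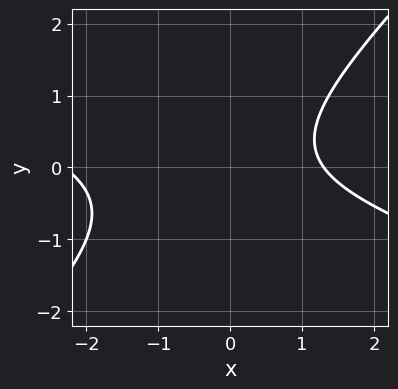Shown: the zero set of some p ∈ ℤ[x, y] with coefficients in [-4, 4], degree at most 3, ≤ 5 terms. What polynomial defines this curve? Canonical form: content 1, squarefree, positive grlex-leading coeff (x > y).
x^2 + 2*x*y - 3*y^2 + x - 3

(a) deg p = 2. The shape is more complex than any degree-1 curve.
(b) Reading off the gridlines: no y-intercept at any integer in the box.
(c) Assembling these constraints gives the stated polynomial.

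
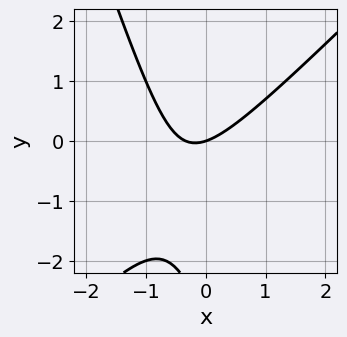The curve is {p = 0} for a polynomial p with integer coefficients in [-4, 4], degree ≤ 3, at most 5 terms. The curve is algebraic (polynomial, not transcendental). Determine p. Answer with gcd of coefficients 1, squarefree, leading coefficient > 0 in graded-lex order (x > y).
First, deg p = 2.
Next, observable constraints: it meets the x-axis at x = 0 (among the integer gridlines); it crosses the y-axis at the gridline y = 0.
Finally, the integer polynomial consistent with all of this is the stated p.

3*x^2 - 2*x*y - y^2 + x - 3*y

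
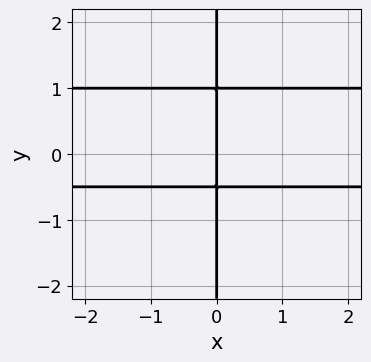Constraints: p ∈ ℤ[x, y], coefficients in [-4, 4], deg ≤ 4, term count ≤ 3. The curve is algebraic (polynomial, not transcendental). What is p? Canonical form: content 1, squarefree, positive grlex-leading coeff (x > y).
2*x*y^2 - x*y - x

deg p = 3. No degree-2 curve has this shape.
From the visible intercepts: one x-axis crossing is at x = 0; the visible y-axis segment lies entirely on the curve.
Solving for integer coefficients yields p as stated.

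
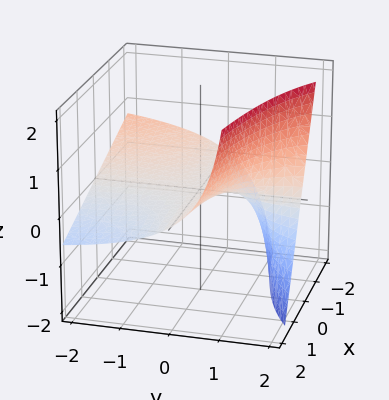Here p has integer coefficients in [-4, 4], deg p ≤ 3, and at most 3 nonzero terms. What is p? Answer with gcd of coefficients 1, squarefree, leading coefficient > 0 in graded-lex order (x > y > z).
Degree: the shape is more complex than any degree-1 surface, so deg p = 2.
From the visible intercepts: the visible x-axis segment lies entirely on the surface; the visible y-axis segment lies entirely on the surface; it meets the z-axis at z = 0 (among the integer gridlines).
Fitting integer coefficients to these (and the overall shape) gives p.

x*y + 2*y*z - 3*z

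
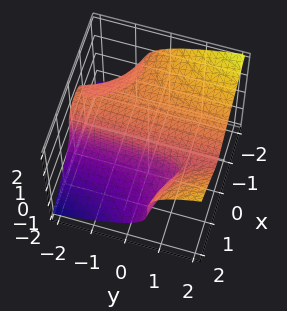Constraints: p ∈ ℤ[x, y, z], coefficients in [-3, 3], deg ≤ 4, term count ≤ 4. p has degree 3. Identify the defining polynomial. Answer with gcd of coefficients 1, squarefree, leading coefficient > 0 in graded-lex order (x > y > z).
2*x^2*y - 3*z^3 - 3*x + 1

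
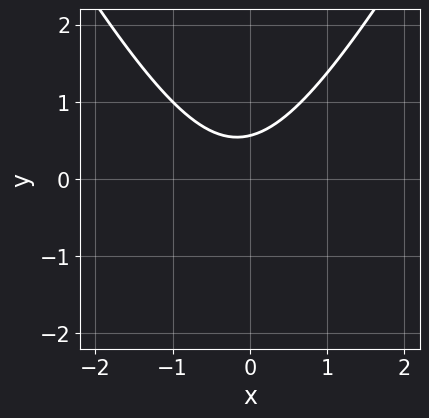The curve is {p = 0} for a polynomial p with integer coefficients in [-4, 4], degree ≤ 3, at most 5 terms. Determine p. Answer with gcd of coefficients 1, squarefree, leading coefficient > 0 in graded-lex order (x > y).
First, deg p = 2.
Then, checking where it meets the axes: it misses every integer gridline on the x-axis.
Finally, matching integer coefficients to the picture gives p.

3*x^2 - y^2 + x - 3*y + 2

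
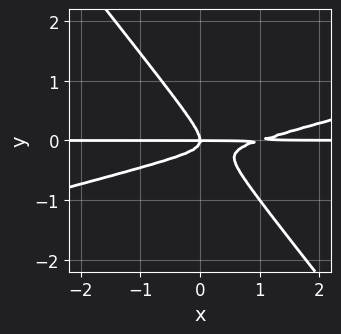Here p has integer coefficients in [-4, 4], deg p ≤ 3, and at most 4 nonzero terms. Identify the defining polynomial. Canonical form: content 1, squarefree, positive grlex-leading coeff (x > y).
1. Degree: the shape is more complex than any degree-2 curve, so deg p = 3.
2. From the visible intercepts: the visible x-axis segment lies entirely on the curve; it meets the y-axis at y = 0 (among the integer gridlines).
3. Solving for integer coefficients yields p as stated.

x^2*y - 3*x*y^2 - 3*y^3 - x*y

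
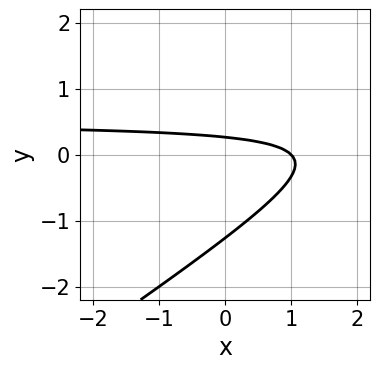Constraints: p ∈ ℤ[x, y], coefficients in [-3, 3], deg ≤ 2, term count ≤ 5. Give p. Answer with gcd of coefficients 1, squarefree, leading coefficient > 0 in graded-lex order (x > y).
2*x*y - 3*y^2 - x - 3*y + 1

1. The degree is 2 — a generic line meets the curve in up to 2 points.
2. Reading off the gridlines: it crosses the x-axis at the gridline x = 1.
3. Matching integer coefficients to the picture gives p.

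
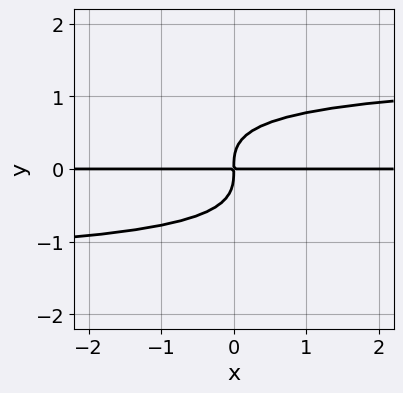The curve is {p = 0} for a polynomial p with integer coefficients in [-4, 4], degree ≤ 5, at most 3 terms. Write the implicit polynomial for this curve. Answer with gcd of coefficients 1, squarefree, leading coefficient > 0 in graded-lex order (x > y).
x*y^3 + 3*y^4 - 2*x*y

1. deg p = 4.
2. From the axis intercepts and sections: the visible x-axis segment lies entirely on the curve.
3. Putting this together gives p.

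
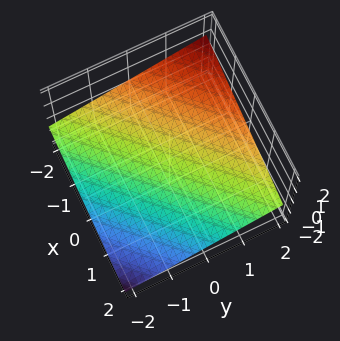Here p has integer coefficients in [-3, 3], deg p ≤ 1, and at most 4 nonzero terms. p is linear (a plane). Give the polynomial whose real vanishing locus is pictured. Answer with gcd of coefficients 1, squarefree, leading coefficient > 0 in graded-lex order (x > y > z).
x - y + 3*z + 2

The degree is 1 — every cross-section is a straight line — this is a plane.
Observable constraints: one y-axis crossing is at y = 2; one x-axis crossing is at x = -2.
Assembling these constraints gives the stated polynomial.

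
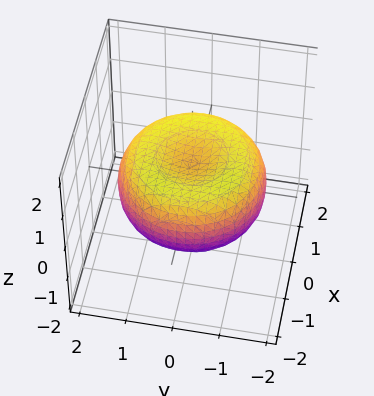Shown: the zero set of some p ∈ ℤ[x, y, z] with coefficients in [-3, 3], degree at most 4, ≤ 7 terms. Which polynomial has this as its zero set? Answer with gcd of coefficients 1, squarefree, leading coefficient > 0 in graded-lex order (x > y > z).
x^4 + 2*x^2*y^2 + y^4 - 2*x^2 - 2*y^2 + 3*z^2 - 1

deg p = 4.
By symmetry, the z-axis is an axis of rotation, so x and y enter only as x² + y².
Reading off the gridlines: a circular section at z = 0 has radius between 1 and 2.
The integer polynomial consistent with all of this is the stated p.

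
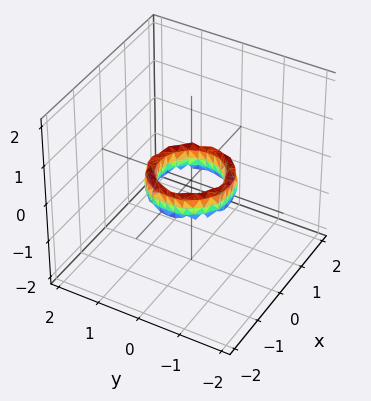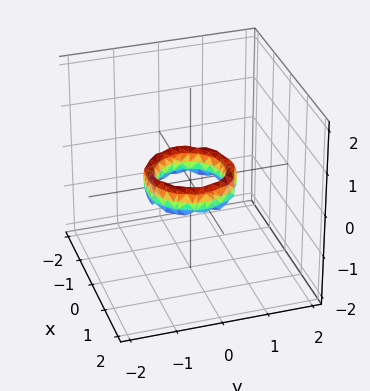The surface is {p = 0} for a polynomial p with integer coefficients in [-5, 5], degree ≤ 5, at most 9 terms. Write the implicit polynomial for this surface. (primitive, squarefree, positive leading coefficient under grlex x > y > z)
First, degree: no degree-3 surface has this shape, so deg p = 4.
Then, symmetry: the surface is invariant under rotation about z: p = q(x² + y², z).
Then, against the integer gridlines: among the integer gridlines, it crosses the y-axis at y ∈ {-1, 1}; among the integer gridlines, it crosses the x-axis at x ∈ {-1, 1}; the surface avoids every integer z-axis point in the box; a circular section at z = 0 has radius between 0 and 1.
Finally, matching integer coefficients to the picture gives p.

2*x^4 + 4*x^2*y^2 + 2*y^4 - 3*x^2 - 3*y^2 + z^2 + 1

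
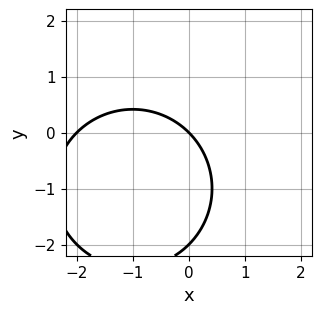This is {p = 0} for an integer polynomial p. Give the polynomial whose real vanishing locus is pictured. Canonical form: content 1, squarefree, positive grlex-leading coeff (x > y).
First, the degree is 2 — the shape is more complex than any degree-1 curve.
Next, observable constraints: the x-axis gridline crossings are at x ∈ {-2, 0}; among the integer gridlines, it crosses the y-axis at y ∈ {-2, 0}.
Finally, fitting integer coefficients to these (and the overall shape) gives p.

x^2 + y^2 + 2*x + 2*y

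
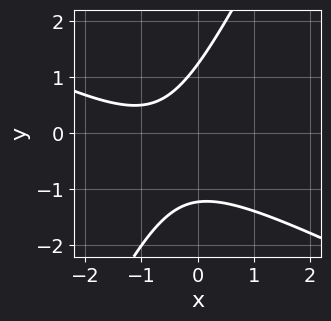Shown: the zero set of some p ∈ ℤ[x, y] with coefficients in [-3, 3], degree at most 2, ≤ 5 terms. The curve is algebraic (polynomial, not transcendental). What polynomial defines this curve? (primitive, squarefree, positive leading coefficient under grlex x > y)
First, the degree is 2 — no degree-1 curve has this shape.
Next, from the visible intercepts: no x-intercept at any integer in the box.
Finally, putting this together gives p.

2*x^2 + 3*x*y - 2*y^2 + 3*x + 3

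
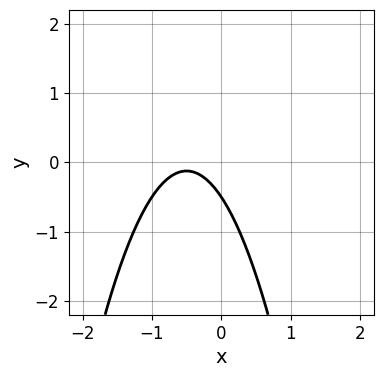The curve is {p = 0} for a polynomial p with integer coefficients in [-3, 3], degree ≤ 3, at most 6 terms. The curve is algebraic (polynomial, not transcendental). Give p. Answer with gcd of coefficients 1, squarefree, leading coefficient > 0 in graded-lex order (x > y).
3*x^2 + 3*x + 2*y + 1

First, deg p = 2.
Then, from the axis intercepts and sections: it misses every integer gridline on the x-axis.
Finally, matching integer coefficients to the picture gives p.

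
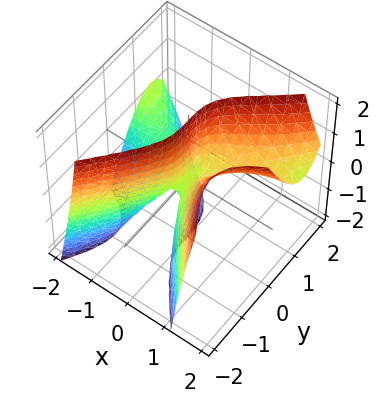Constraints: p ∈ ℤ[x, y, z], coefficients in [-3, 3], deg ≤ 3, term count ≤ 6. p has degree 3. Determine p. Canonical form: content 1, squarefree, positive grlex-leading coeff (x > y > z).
3*x^2*y - 2*y^3 - 3*x^2 + 3*x*z

1. Degree: a generic line meets the surface in up to 3 points, so deg p = 3.
2. Checking where it meets the axes: the visible z-axis segment lies entirely on the surface; it meets the x-axis at x = 0 (among the integer gridlines); one y-axis crossing is at y = 0.
3. Fitting integer coefficients to these (and the overall shape) gives p.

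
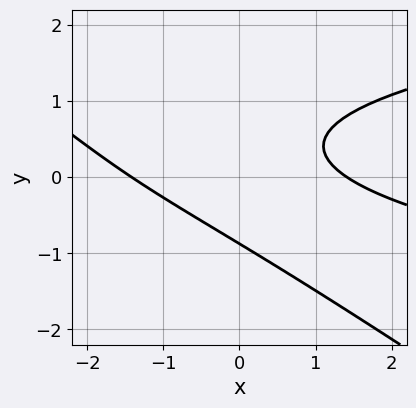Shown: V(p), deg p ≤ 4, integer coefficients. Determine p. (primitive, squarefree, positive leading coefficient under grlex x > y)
2*x*y^2 + 3*y^3 - x^2 - 3*x*y + 2

Degree: the shape is more complex than any degree-2 curve, so deg p = 3.
The integer polynomial consistent with all of this is the stated p.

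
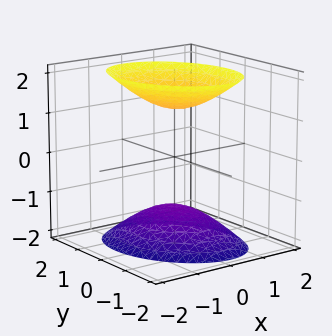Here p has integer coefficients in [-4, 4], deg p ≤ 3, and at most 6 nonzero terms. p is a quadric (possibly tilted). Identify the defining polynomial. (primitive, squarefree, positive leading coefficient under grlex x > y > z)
First, there are 2 components.
Next, degree: no degree-1 surface has this shape, so deg p = 2.
Next, against the integer gridlines: it misses every integer gridline on the y-axis; the surface avoids every integer x-axis point in the box.
Finally, assembling these constraints gives the stated polynomial.

3*x^2 + x*y + 2*y^2 - 2*z^2 + 3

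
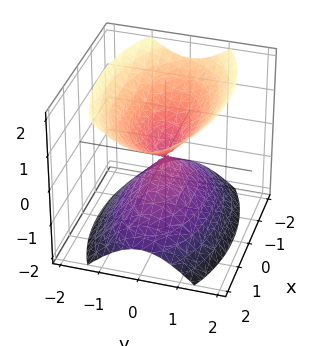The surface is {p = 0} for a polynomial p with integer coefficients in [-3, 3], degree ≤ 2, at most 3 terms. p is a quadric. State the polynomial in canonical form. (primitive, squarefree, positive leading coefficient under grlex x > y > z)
1. The picture has 2 separate pieces. They look like related sheets of one shape, so recover p as a whole.
2. deg p = 2. Two nappes meeting at a single point; a quadric.
3. Symmetries: the z ↦ −z reflection is a symmetry, so z appears only in even powers; it's symmetric under x → −x, forcing even powers of x; it's symmetric under y → −y, forcing even powers of y.
4. Reading off the gridlines: one x-axis crossing is at x = 0; it meets the y-axis at y = 0 (among the integer gridlines); it meets the z-axis at z = 0 (among the integer gridlines).
5. Fitting integer coefficients to these (and the overall shape) gives p.

x^2 + 3*y^2 - 2*z^2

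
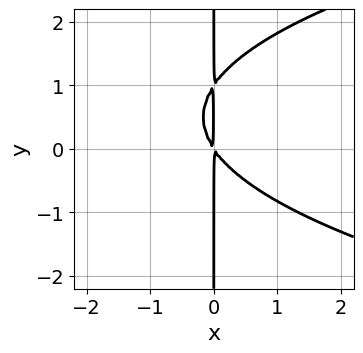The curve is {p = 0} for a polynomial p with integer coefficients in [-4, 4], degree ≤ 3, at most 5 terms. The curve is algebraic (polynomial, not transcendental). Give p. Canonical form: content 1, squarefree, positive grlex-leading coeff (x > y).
2*x*y^2 - 3*x^2 - 2*x*y

The degree is 3 — a generic line meets the curve in up to 3 points.
Checking where it meets the axes: every point of the y-axis in the box is on the curve.
These observations pin down the coefficients.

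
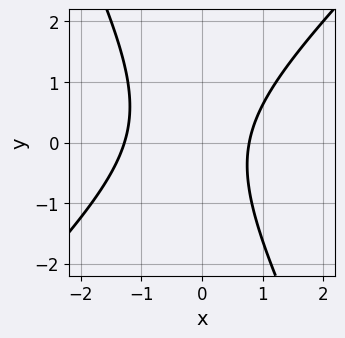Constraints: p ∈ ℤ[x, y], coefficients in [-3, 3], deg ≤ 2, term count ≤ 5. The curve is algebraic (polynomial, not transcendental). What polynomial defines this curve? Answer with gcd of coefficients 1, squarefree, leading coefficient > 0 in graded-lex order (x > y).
2*x^2 - x*y - y^2 + x - 2

First, deg p = 2. No degree-1 curve has this shape.
Next, checking where it meets the axes: it misses every integer gridline on the y-axis.
Finally, together with the visible shape, these determine p as stated.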